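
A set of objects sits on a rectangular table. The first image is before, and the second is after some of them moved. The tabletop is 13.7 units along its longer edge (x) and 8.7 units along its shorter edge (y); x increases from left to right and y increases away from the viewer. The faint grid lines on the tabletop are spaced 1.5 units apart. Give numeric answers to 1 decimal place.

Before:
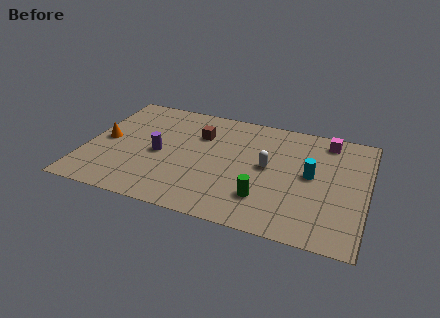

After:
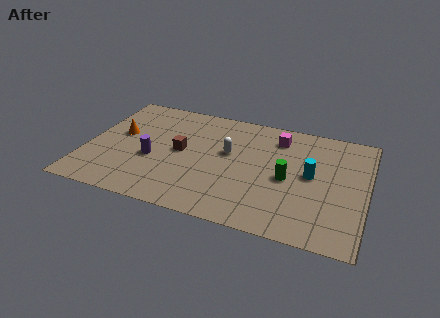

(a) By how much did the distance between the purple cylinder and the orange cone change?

-0.4

The distance was about 2.7 in the first image and 2.3 in the second, so they moved 0.4 units closer together.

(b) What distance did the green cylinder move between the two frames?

2.1

The green cylinder moved from about (8.9, 2.2) to (9.9, 4.0), a distance of √(1.0² + 1.8²) ≈ 2.1.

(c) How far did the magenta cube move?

2.5

From (11.6, 7.5) to (9.2, 7.0), the magenta cube covered √(2.4² + 0.5²) ≈ 2.5 units.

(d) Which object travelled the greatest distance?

the magenta cube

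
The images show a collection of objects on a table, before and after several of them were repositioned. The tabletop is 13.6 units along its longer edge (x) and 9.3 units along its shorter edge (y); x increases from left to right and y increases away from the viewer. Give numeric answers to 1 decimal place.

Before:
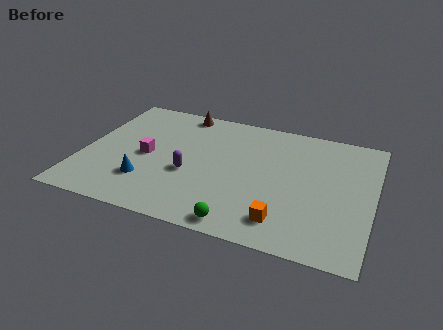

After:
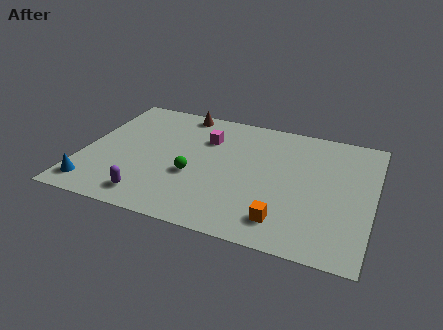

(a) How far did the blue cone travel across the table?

2.6

From (3.2, 2.5) to (0.8, 1.4), the blue cone covered √(2.4² + 1.1²) ≈ 2.6 units.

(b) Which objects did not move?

the brown cone and the orange cube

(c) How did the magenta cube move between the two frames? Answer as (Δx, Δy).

(2.6, 2.2)

The magenta cube was at about (3.0, 4.4) and moved to about (5.6, 6.6).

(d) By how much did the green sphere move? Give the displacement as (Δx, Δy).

(-2.5, 2.7)

The green sphere was at about (7.8, 0.9) and moved to about (5.3, 3.6).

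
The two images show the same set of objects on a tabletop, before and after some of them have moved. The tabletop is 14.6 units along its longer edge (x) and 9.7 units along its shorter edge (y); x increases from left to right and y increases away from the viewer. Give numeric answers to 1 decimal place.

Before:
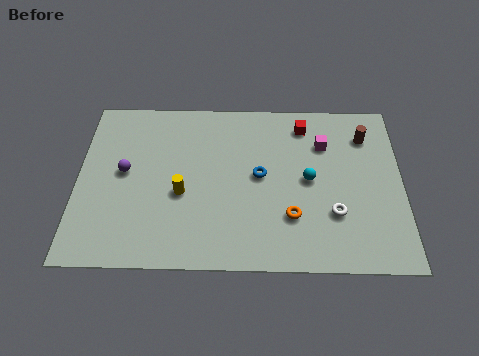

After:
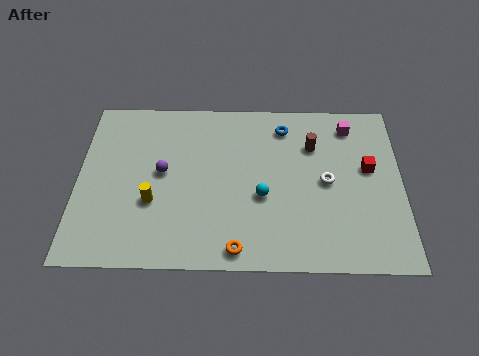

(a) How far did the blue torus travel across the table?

3.1

The blue torus was near (8.2, 5.1) before and (9.3, 8.0) after, so it travelled √(1.1² + 2.9²) ≈ 3.1 units.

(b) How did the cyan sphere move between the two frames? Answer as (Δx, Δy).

(-2.1, -1.0)

From the two frames, the cyan sphere sits at roughly (10.4, 4.9) before and (8.3, 3.9) after.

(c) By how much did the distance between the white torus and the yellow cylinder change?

+1.0

Before: roughly 6.9 units apart; after: 7.9. That's 1.0 units further apart.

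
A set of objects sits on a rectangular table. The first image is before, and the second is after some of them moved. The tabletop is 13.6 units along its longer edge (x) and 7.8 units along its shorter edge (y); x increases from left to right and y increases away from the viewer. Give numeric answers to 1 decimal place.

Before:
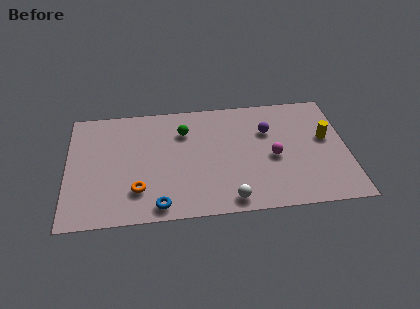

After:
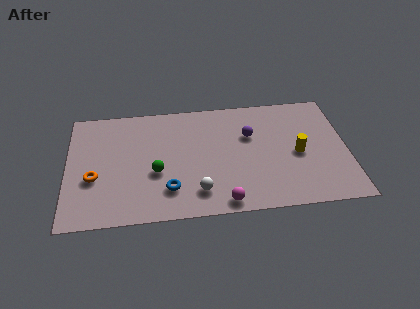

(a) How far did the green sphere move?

3.0

From (5.7, 5.7) to (4.3, 3.1), the green sphere covered √(1.4² + 2.6²) ≈ 3.0 units.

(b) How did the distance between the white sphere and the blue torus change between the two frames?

-2.0

They were about 3.4 units apart before and 1.4 after — 2.0 units closer together.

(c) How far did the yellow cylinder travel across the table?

1.7

The yellow cylinder was near (12.6, 4.5) before and (11.2, 3.6) after, so it travelled √(1.4² + 0.9²) ≈ 1.7 units.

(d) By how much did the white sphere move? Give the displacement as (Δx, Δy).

(-1.5, 0.7)

The white sphere started near (7.8, 0.9) and ended near (6.3, 1.6).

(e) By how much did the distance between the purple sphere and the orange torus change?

+0.7

The distance was about 7.2 in the first image and 7.9 in the second, so they moved 0.7 units further apart.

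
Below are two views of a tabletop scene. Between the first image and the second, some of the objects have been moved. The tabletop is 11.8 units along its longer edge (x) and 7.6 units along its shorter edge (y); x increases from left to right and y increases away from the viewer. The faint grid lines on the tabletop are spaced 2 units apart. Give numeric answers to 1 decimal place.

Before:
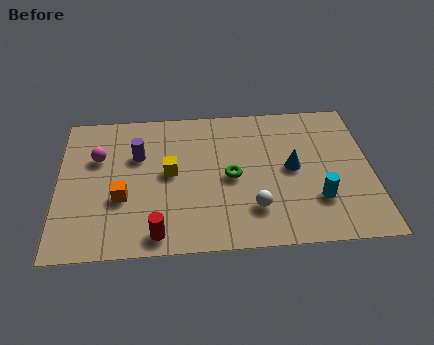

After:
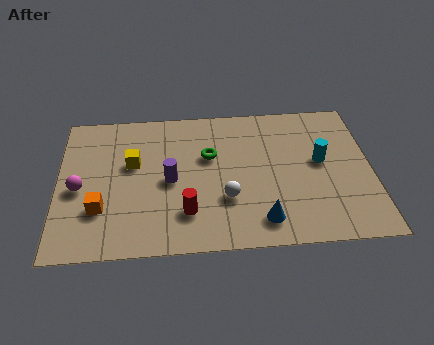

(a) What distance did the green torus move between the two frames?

1.4

The green torus was near (6.5, 3.6) before and (5.7, 4.8) after, so it travelled √(0.8² + 1.2²) ≈ 1.4 units.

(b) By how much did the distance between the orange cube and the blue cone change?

-0.4

The distance was about 6.5 in the first image and 6.1 in the second, so they moved 0.4 units closer together.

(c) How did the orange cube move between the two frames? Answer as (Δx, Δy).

(-0.8, -0.5)

From the two frames, the orange cube sits at roughly (2.4, 2.8) before and (1.6, 2.3) after.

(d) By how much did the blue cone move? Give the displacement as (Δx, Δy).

(-1.2, -2.6)

From the two frames, the blue cone sits at roughly (8.8, 3.9) before and (7.6, 1.3) after.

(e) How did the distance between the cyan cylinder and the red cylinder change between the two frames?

-0.5

The distance was about 6.1 in the first image and 5.6 in the second, so they moved 0.5 units closer together.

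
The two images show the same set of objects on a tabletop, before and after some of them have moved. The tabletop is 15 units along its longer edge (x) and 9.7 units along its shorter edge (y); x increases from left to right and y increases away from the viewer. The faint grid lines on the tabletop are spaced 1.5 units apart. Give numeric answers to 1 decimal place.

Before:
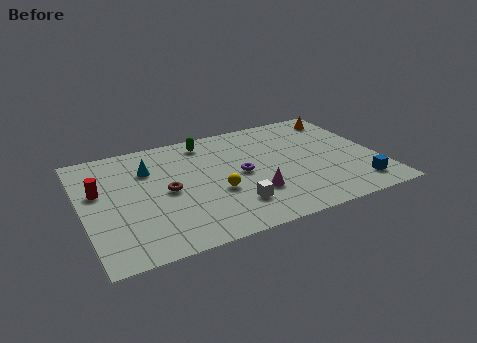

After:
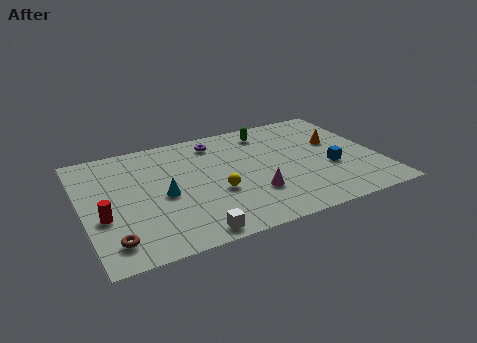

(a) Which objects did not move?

the yellow sphere and the magenta cone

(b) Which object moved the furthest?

the brown torus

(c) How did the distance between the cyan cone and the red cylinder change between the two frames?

+0.4

The distance was about 2.8 in the first image and 3.2 in the second, so they moved 0.4 units further apart.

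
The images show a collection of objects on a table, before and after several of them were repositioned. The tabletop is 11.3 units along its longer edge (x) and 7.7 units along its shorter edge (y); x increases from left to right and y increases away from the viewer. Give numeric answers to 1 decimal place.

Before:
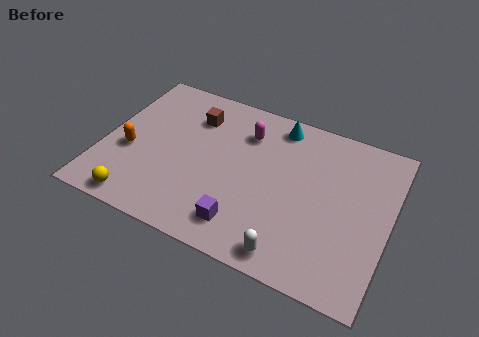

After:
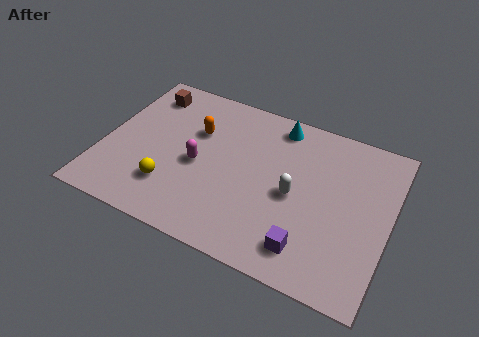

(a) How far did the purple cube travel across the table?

2.5

The purple cube was near (5.9, 1.4) before and (8.4, 1.4) after, so it travelled √(2.5² + 0.0²) ≈ 2.5 units.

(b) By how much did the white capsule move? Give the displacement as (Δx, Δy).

(-0.2, 2.7)

The white capsule was at about (7.8, 0.9) and moved to about (7.6, 3.6).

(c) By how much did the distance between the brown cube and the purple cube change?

+3.5

The distance was about 5.1 in the first image and 8.6 in the second, so they moved 3.5 units further apart.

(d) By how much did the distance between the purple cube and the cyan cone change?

+0.3

The distance was about 5.3 in the first image and 5.6 in the second, so they moved 0.3 units further apart.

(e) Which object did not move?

the cyan cone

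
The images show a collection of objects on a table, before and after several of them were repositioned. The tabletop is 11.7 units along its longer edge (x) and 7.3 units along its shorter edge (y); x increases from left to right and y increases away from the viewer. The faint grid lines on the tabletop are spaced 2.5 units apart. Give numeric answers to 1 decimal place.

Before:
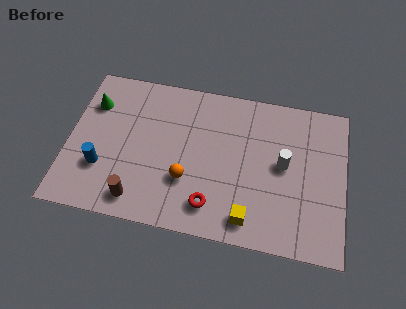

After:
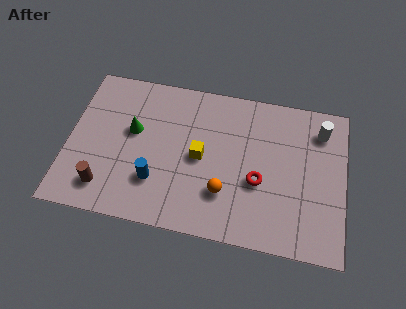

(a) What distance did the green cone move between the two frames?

2.1

From (0.9, 5.3) to (2.7, 4.3), the green cone covered √(1.8² + 1.0²) ≈ 2.1 units.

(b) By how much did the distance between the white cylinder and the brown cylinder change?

+3.3

Before: roughly 6.6 units apart; after: 9.9. That's 3.3 units further apart.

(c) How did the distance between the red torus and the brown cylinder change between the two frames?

+3.5

The distance was about 3.1 in the first image and 6.6 in the second, so they moved 3.5 units further apart.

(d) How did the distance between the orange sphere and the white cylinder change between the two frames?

+1.1

The distance was about 4.3 in the first image and 5.4 in the second, so they moved 1.1 units further apart.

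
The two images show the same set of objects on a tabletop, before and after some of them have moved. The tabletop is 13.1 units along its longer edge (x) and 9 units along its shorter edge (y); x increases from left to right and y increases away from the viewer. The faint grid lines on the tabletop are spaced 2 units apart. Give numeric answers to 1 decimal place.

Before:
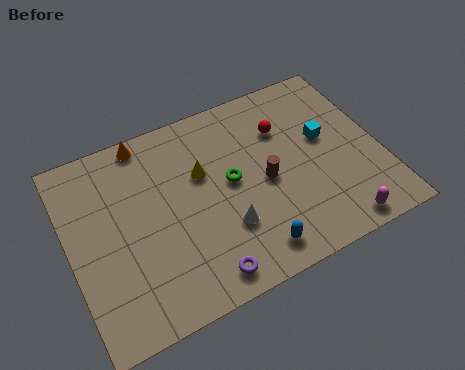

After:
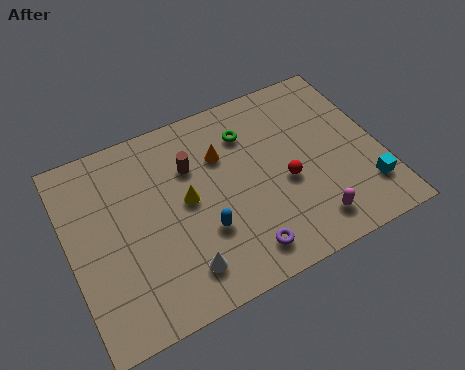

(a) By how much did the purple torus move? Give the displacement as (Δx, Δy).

(1.7, 0.3)

From the two frames, the purple torus sits at roughly (5.1, 1.1) before and (6.8, 1.4) after.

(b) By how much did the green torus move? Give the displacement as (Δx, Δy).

(1.0, 2.0)

From the two frames, the green torus sits at roughly (6.8, 4.8) before and (7.8, 6.8) after.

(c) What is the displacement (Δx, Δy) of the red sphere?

(-0.3, -2.6)

The red sphere was at about (9.3, 6.4) and moved to about (9.0, 3.8).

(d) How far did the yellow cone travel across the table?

1.3

From (5.7, 5.7) to (4.9, 4.7), the yellow cone covered √(0.8² + 1.0²) ≈ 1.3 units.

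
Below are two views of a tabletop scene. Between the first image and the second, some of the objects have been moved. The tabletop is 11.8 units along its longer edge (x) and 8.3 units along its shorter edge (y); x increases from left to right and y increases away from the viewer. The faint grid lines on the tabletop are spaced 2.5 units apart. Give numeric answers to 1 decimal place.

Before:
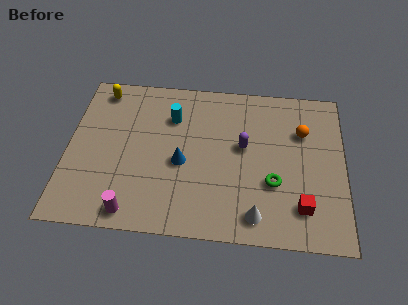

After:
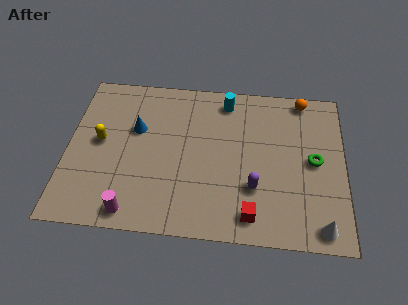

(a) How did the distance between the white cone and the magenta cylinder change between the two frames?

+2.7

They were about 5.2 units apart before and 7.9 after — 2.7 units further apart.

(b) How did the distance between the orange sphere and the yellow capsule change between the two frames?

+0.3

Before: roughly 8.8 units apart; after: 9.1. That's 0.3 units further apart.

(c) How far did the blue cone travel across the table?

2.6

The blue cone was near (4.9, 3.6) before and (2.9, 5.2) after, so it travelled √(2.0² + 1.6²) ≈ 2.6 units.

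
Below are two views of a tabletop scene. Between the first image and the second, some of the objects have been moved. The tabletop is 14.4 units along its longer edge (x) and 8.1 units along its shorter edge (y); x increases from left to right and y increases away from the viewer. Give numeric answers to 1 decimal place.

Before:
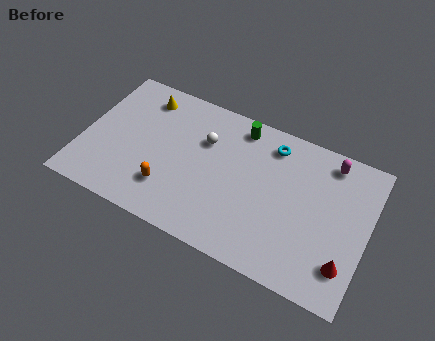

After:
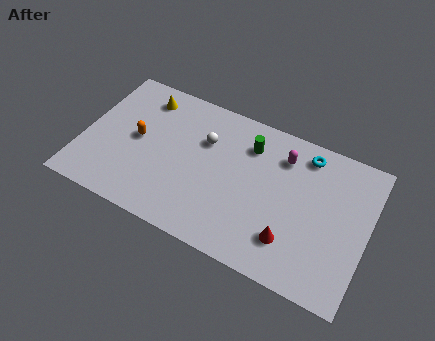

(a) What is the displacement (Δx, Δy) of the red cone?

(-2.7, 0.1)

The red cone was at about (13.5, 1.9) and moved to about (10.8, 2.0).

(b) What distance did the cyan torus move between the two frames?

1.7

The cyan torus moved from about (9.3, 6.7) to (11.0, 6.9), a distance of √(1.7² + 0.2²) ≈ 1.7.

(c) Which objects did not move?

the yellow cone and the white sphere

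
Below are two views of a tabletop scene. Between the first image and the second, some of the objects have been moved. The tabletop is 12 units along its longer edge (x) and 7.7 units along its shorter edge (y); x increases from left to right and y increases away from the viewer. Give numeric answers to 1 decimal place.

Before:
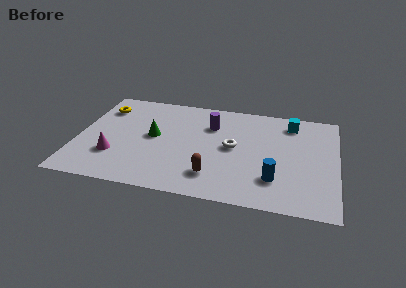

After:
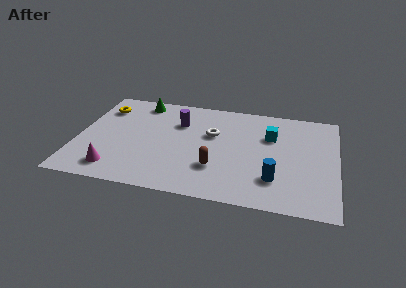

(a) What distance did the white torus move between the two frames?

1.3

The white torus was near (7.2, 4.0) before and (6.2, 4.8) after, so it travelled √(1.0² + 0.8²) ≈ 1.3 units.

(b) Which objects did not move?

the blue cylinder and the yellow torus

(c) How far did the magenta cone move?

1.0

The magenta cone was near (1.8, 2.3) before and (1.9, 1.3) after, so it travelled √(0.1² + 1.0²) ≈ 1.0 units.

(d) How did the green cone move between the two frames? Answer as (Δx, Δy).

(-0.8, 2.6)

From the two frames, the green cone sits at roughly (3.5, 4.1) before and (2.7, 6.7) after.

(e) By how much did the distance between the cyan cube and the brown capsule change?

-2.0

They were about 5.8 units apart before and 3.8 after — 2.0 units closer together.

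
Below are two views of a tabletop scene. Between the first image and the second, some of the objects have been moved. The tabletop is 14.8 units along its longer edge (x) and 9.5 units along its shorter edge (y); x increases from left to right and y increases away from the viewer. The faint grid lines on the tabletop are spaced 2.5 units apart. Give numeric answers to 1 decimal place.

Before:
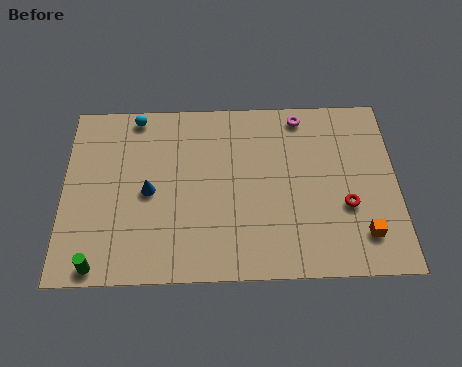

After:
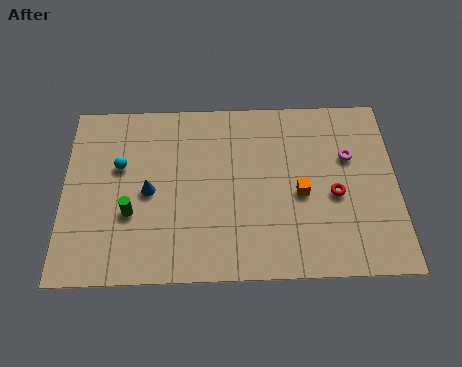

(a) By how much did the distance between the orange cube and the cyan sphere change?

-3.8

Before: roughly 12.0 units apart; after: 8.2. That's 3.8 units closer together.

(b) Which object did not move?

the blue cone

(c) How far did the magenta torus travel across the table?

3.1

The magenta torus was near (10.6, 8.4) before and (12.7, 6.1) after, so it travelled √(2.1² + 2.3²) ≈ 3.1 units.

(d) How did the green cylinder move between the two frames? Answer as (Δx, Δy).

(1.4, 2.6)

The green cylinder started near (1.6, 0.8) and ended near (3.0, 3.4).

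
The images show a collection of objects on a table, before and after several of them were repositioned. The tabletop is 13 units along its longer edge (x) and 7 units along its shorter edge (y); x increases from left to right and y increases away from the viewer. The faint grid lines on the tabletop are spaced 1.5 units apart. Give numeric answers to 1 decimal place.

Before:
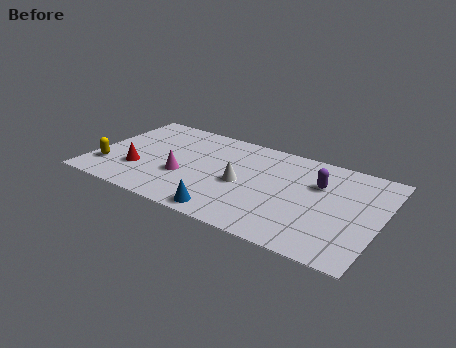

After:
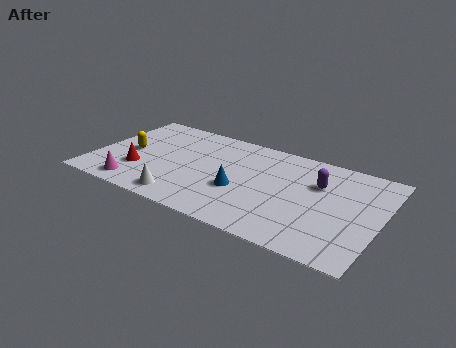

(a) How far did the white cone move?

3.3

The white cone moved from about (6.8, 3.2) to (4.4, 1.0), a distance of √(2.4² + 2.2²) ≈ 3.3.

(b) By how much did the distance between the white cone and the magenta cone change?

-0.5

They were about 2.7 units apart before and 2.2 after — 0.5 units closer together.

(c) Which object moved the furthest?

the white cone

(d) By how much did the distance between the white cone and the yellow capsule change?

-2.4

They were about 6.2 units apart before and 3.8 after — 2.4 units closer together.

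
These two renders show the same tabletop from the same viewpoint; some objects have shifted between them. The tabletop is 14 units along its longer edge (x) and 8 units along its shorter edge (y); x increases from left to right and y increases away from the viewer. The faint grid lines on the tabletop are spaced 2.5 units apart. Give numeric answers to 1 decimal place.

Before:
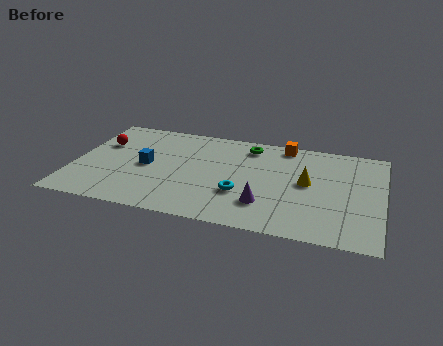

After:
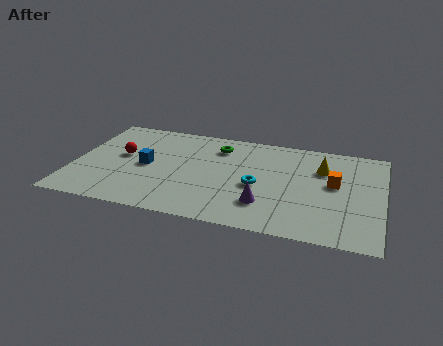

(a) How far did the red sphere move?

1.3

The red sphere was near (1.1, 5.3) before and (2.1, 4.5) after, so it travelled √(1.0² + 0.8²) ≈ 1.3 units.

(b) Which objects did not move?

the blue cube and the purple cone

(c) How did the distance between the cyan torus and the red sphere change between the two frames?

-0.7

Before: roughly 7.1 units apart; after: 6.4. That's 0.7 units closer together.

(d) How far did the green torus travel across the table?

1.5

From (7.8, 6.7) to (6.4, 6.3), the green torus covered √(1.4² + 0.4²) ≈ 1.5 units.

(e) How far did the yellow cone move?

1.4

The yellow cone was near (10.6, 4.3) before and (11.2, 5.6) after, so it travelled √(0.6² + 1.3²) ≈ 1.4 units.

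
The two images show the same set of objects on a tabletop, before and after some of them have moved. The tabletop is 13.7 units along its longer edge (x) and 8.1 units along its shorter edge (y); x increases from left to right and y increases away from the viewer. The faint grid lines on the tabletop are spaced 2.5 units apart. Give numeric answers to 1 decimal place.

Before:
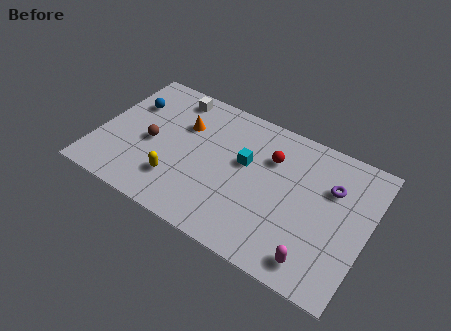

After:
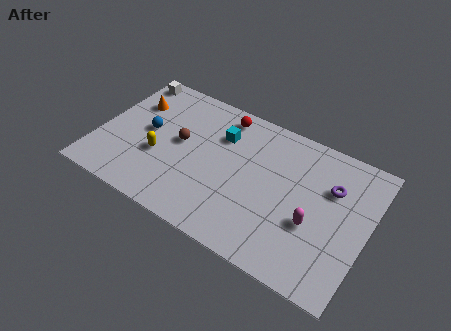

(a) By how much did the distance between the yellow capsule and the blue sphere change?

-3.2

The distance was about 4.6 in the first image and 1.4 in the second, so they moved 3.2 units closer together.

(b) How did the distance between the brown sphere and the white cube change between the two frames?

+0.9

They were about 3.4 units apart before and 4.3 after — 0.9 units further apart.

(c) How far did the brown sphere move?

1.6

From (2.7, 3.7) to (4.1, 4.4), the brown sphere covered √(1.4² + 0.7²) ≈ 1.6 units.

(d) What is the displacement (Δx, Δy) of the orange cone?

(-2.7, 0.2)

The orange cone started near (4.1, 5.5) and ended near (1.4, 5.7).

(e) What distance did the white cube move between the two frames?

2.4

From (3.3, 7.0) to (0.9, 7.2), the white cube covered √(2.4² + 0.2²) ≈ 2.4 units.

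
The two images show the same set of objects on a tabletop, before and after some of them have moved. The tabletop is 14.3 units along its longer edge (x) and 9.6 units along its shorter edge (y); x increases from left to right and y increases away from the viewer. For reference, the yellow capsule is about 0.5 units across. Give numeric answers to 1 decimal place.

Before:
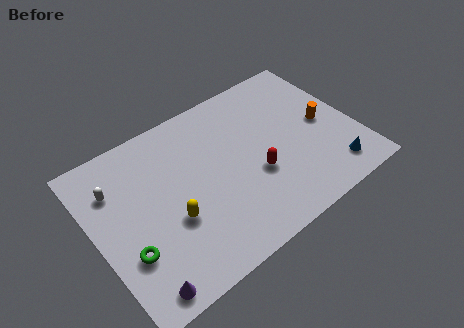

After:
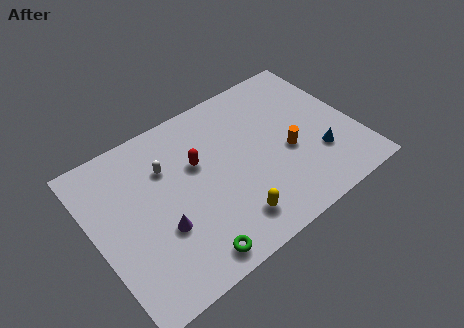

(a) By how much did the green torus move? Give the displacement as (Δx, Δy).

(3.0, -2.0)

From the two frames, the green torus sits at roughly (1.4, 3.1) before and (4.4, 1.1) after.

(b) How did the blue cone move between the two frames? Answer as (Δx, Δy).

(-0.5, 1.3)

The blue cone started near (12.5, 1.6) and ended near (12.0, 2.9).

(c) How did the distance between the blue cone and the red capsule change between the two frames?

+2.5

They were about 4.4 units apart before and 6.9 after — 2.5 units further apart.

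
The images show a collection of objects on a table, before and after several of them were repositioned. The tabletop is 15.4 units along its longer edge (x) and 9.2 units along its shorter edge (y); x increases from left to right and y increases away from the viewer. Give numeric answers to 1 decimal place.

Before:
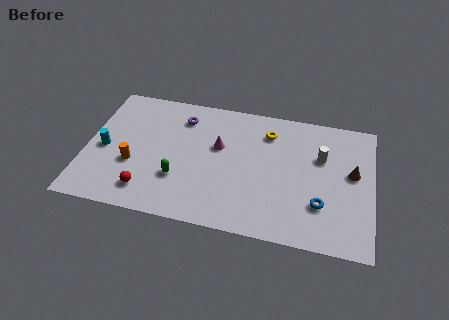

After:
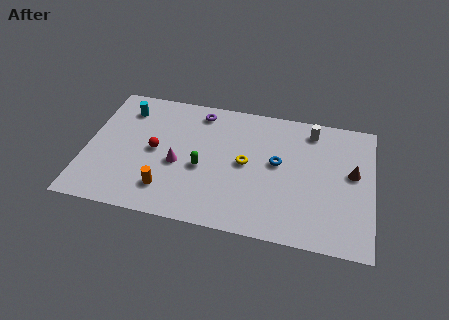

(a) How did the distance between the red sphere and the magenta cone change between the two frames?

-3.8

The distance was about 5.3 in the first image and 1.5 in the second, so they moved 3.8 units closer together.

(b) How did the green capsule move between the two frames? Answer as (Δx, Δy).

(1.2, 1.0)

The green capsule started near (5.1, 2.9) and ended near (6.3, 3.9).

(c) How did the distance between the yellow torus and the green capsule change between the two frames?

-3.9

The distance was about 6.3 in the first image and 2.4 in the second, so they moved 3.9 units closer together.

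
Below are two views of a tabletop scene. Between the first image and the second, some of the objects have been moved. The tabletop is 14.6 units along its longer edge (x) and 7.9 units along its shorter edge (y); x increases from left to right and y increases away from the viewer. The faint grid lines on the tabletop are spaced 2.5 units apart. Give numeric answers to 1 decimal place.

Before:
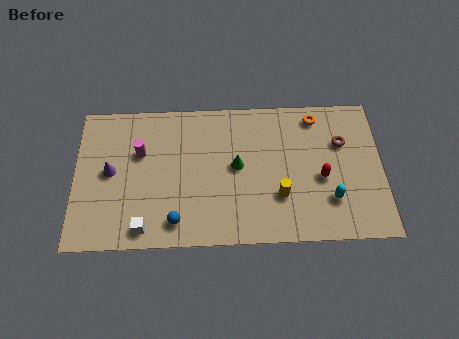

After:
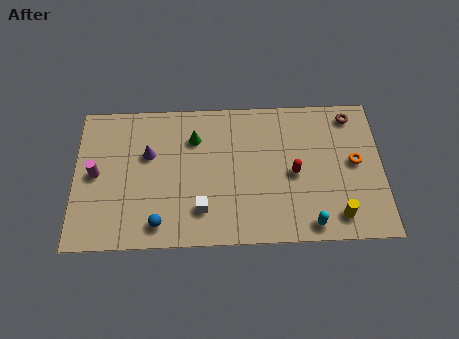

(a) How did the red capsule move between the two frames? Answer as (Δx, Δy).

(-1.3, 0.3)

The red capsule started near (11.7, 3.4) and ended near (10.4, 3.7).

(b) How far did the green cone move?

2.6

The green cone moved from about (7.7, 4.2) to (5.7, 5.8), a distance of √(2.0² + 1.6²) ≈ 2.6.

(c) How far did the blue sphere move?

0.8

The blue sphere moved from about (4.8, 1.3) to (4.0, 1.2), a distance of √(0.8² + 0.1²) ≈ 0.8.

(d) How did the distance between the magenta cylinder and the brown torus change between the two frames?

+2.9

They were about 9.6 units apart before and 12.5 after — 2.9 units further apart.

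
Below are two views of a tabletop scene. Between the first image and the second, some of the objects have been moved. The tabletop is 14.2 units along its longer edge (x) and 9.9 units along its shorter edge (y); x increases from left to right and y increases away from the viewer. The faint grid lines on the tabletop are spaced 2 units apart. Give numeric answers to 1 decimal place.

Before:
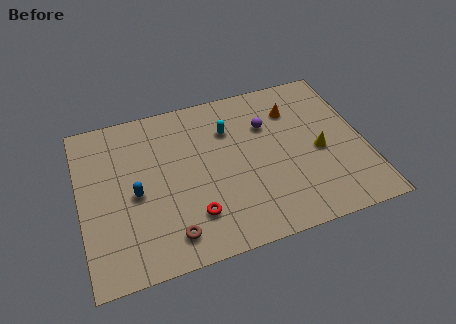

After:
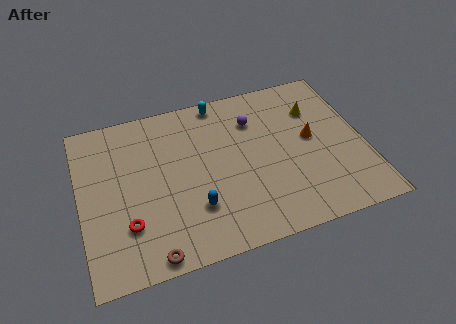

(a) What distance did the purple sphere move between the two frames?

0.8

From (9.5, 6.8) to (8.9, 7.3), the purple sphere covered √(0.6² + 0.5²) ≈ 0.8 units.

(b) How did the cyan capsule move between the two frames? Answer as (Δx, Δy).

(-0.3, 1.9)

From the two frames, the cyan capsule sits at roughly (7.6, 7.1) before and (7.3, 9.0) after.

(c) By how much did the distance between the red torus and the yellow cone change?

+3.9

They were about 6.8 units apart before and 10.7 after — 3.9 units further apart.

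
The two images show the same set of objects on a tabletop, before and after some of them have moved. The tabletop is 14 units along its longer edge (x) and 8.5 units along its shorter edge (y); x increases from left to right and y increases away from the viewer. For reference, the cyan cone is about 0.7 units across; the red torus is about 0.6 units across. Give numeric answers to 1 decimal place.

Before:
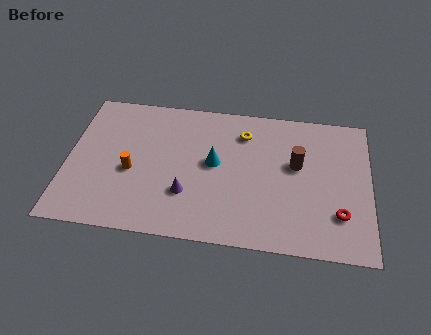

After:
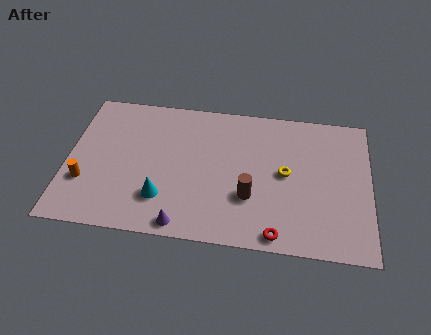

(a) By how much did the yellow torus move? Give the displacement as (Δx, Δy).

(2.0, -2.2)

The yellow torus was at about (8.1, 6.6) and moved to about (10.1, 4.4).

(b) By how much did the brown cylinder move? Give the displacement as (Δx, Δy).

(-2.1, -2.2)

From the two frames, the brown cylinder sits at roughly (10.6, 5.0) before and (8.5, 2.8) after.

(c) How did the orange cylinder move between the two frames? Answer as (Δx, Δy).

(-2.1, -0.9)

The orange cylinder started near (3.0, 3.6) and ended near (0.9, 2.7).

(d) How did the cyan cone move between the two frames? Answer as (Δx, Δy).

(-2.3, -2.4)

The cyan cone was at about (6.8, 4.6) and moved to about (4.5, 2.2).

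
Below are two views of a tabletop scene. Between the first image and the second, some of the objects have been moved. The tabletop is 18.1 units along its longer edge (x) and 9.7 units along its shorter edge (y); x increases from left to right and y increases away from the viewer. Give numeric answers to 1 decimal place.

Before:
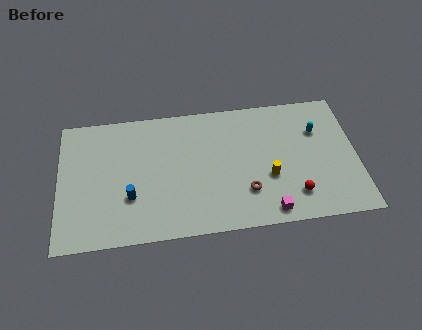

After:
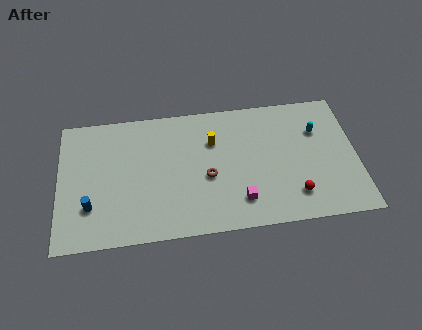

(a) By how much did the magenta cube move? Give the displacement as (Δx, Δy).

(-1.7, 1.0)

From the two frames, the magenta cube sits at roughly (12.6, 1.1) before and (10.9, 2.1) after.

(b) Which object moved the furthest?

the yellow cylinder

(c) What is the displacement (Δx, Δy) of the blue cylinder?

(-2.4, -0.4)

The blue cylinder started near (4.3, 3.2) and ended near (1.9, 2.8).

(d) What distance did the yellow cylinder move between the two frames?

4.5

The yellow cylinder moved from about (12.7, 3.6) to (9.4, 6.7), a distance of √(3.3² + 3.1²) ≈ 4.5.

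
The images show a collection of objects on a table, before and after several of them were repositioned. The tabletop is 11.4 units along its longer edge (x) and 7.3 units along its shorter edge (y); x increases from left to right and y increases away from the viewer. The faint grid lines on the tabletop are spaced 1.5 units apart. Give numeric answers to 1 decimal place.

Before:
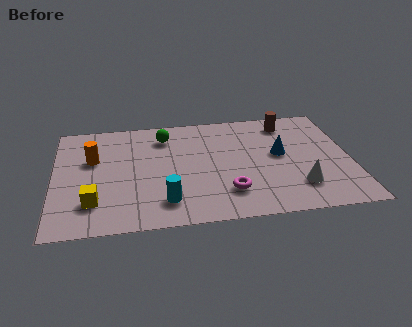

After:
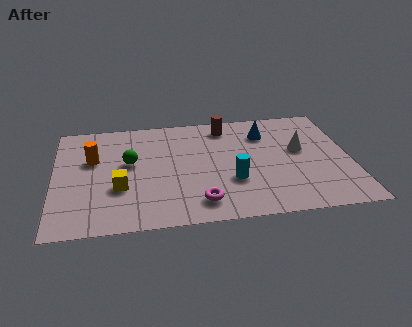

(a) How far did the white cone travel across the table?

2.4

The white cone moved from about (9.3, 1.8) to (9.5, 4.2), a distance of √(0.2² + 2.4²) ≈ 2.4.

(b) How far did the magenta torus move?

1.2

The magenta torus was near (6.6, 1.8) before and (5.5, 1.3) after, so it travelled √(1.1² + 0.5²) ≈ 1.2 units.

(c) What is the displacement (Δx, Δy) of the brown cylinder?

(-2.4, 0.1)

The brown cylinder started near (9.1, 6.1) and ended near (6.7, 6.2).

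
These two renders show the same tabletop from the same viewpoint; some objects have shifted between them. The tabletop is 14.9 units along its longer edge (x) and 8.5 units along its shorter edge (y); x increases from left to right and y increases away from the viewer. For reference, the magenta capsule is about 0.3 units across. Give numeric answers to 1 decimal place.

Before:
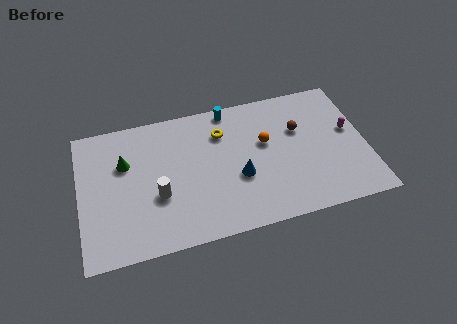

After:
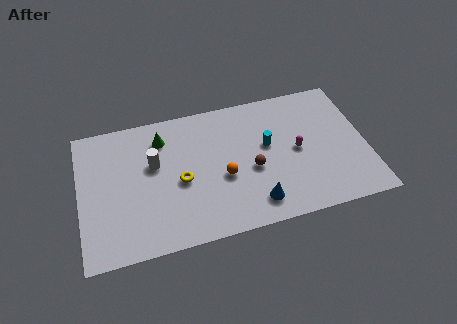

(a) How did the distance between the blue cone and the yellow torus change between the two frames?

+1.3

The distance was about 3.1 in the first image and 4.4 in the second, so they moved 1.3 units further apart.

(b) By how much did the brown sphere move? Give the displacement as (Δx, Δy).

(-2.6, -1.9)

The brown sphere started near (11.5, 5.5) and ended near (8.9, 3.6).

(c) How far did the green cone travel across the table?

2.3

From (2.4, 5.6) to (4.4, 6.7), the green cone covered √(2.0² + 1.1²) ≈ 2.3 units.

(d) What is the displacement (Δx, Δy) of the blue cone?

(0.7, -1.8)

The blue cone started near (8.2, 3.3) and ended near (8.9, 1.5).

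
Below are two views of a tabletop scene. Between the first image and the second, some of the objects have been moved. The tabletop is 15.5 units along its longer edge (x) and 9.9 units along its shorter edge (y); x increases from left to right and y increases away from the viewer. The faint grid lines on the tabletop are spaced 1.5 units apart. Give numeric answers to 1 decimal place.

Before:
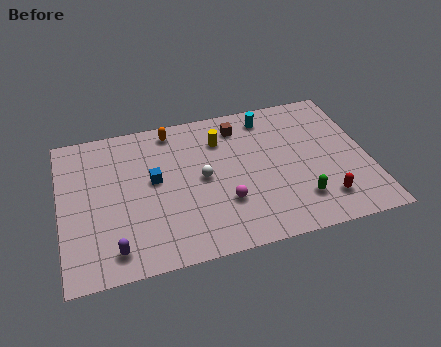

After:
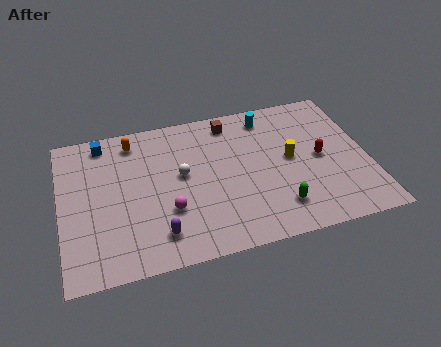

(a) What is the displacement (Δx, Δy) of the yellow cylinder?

(3.4, -2.2)

The yellow cylinder started near (8.2, 7.4) and ended near (11.6, 5.2).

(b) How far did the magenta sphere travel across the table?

2.8

The magenta sphere was near (8.1, 3.1) before and (5.3, 3.3) after, so it travelled √(2.8² + 0.2²) ≈ 2.8 units.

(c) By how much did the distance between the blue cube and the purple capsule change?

+2.6

The distance was about 4.6 in the first image and 7.2 in the second, so they moved 2.6 units further apart.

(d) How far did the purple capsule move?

2.2

The purple capsule moved from about (2.5, 1.5) to (4.7, 1.9), a distance of √(2.2² + 0.4²) ≈ 2.2.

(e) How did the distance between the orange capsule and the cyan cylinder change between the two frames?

+2.0

The distance was about 4.9 in the first image and 6.9 in the second, so they moved 2.0 units further apart.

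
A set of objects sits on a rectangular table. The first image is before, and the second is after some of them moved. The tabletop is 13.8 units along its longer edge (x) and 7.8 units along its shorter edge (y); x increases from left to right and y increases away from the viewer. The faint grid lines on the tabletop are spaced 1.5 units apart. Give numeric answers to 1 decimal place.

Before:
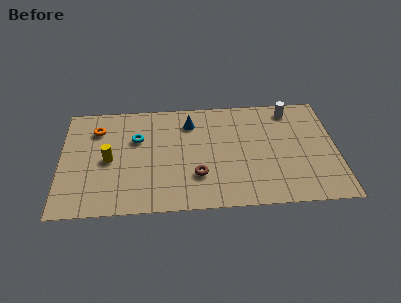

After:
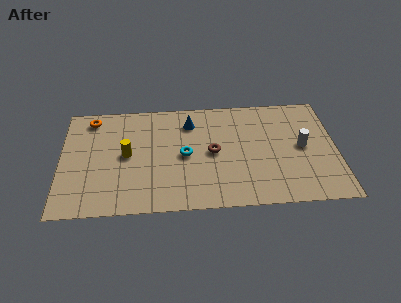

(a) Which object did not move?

the blue cone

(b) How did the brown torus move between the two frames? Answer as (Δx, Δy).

(0.8, 1.6)

The brown torus started near (6.8, 2.3) and ended near (7.6, 3.9).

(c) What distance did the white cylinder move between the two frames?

2.7

The white cylinder was near (11.6, 6.7) before and (12.1, 4.0) after, so it travelled √(0.5² + 2.7²) ≈ 2.7 units.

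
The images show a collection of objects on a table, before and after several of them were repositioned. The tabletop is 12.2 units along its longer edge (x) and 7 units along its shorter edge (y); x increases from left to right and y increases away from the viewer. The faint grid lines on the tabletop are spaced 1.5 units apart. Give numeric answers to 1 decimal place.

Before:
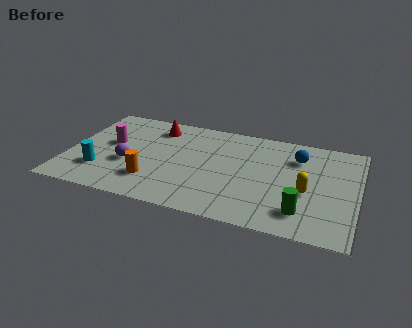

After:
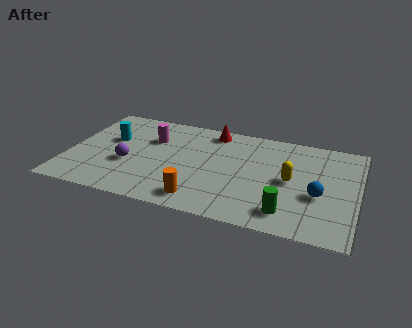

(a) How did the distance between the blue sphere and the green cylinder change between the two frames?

-1.8

The distance was about 3.7 in the first image and 1.9 in the second, so they moved 1.8 units closer together.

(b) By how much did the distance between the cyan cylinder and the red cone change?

+0.3

Before: roughly 4.3 units apart; after: 4.6. That's 0.3 units further apart.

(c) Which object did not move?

the purple sphere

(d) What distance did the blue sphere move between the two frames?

2.6

The blue sphere was near (9.6, 5.2) before and (10.6, 2.8) after, so it travelled √(1.0² + 2.4²) ≈ 2.6 units.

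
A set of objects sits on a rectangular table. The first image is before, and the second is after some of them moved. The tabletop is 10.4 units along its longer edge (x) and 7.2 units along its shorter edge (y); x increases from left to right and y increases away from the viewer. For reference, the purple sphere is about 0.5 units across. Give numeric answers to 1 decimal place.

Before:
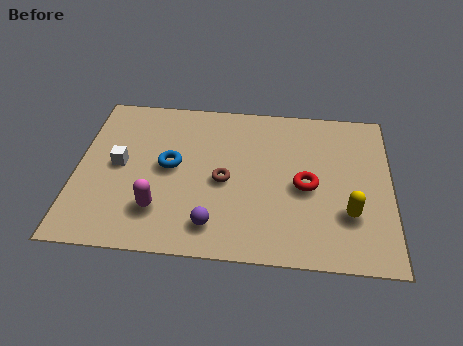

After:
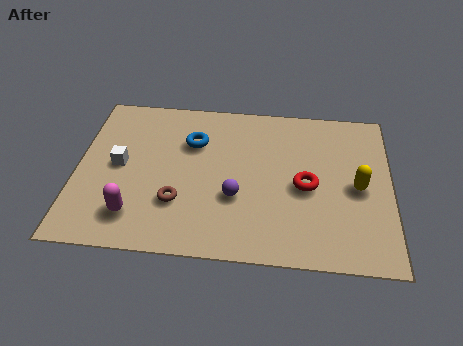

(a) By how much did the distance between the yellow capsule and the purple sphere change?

-0.4

The distance was about 4.5 in the first image and 4.1 in the second, so they moved 0.4 units closer together.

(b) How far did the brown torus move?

1.9

The brown torus was near (4.9, 3.3) before and (3.4, 2.2) after, so it travelled √(1.5² + 1.1²) ≈ 1.9 units.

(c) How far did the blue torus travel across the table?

1.4

From (3.1, 3.8) to (3.8, 5.0), the blue torus covered √(0.7² + 1.2²) ≈ 1.4 units.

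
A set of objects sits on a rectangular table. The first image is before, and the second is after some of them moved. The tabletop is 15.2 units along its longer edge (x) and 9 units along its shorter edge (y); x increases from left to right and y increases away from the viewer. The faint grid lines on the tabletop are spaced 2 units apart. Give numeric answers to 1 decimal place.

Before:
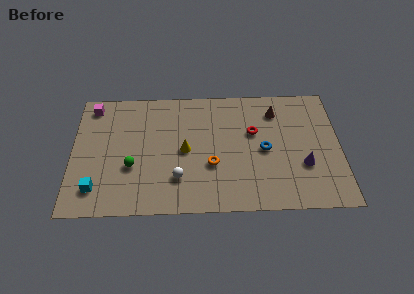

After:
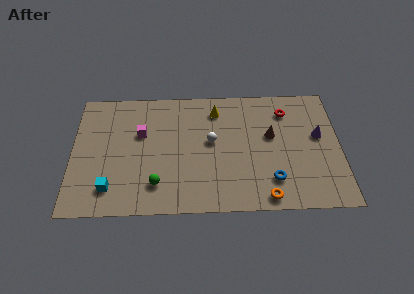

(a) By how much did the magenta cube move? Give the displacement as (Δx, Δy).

(2.8, -2.1)

From the two frames, the magenta cube sits at roughly (1.1, 7.8) before and (3.9, 5.7) after.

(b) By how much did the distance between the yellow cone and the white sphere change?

+0.3

They were about 2.0 units apart before and 2.3 after — 0.3 units further apart.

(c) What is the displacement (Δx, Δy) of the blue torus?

(0.4, -2.2)

From the two frames, the blue torus sits at roughly (10.9, 4.3) before and (11.3, 2.1) after.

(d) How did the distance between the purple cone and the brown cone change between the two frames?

-1.6

The distance was about 4.3 in the first image and 2.7 in the second, so they moved 1.6 units closer together.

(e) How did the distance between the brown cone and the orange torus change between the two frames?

-0.9

They were about 5.3 units apart before and 4.4 after — 0.9 units closer together.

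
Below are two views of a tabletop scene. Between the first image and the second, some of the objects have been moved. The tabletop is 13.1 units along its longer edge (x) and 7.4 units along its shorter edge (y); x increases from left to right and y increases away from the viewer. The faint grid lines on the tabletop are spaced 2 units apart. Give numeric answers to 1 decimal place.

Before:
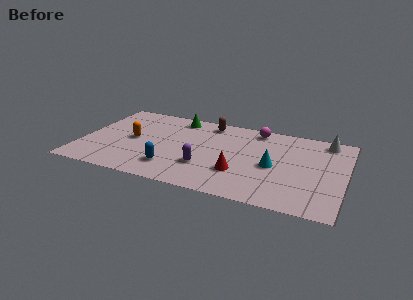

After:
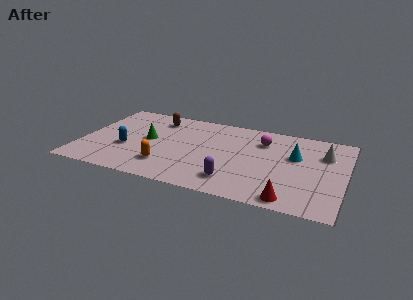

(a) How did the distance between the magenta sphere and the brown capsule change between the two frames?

+3.0

Before: roughly 2.4 units apart; after: 5.4. That's 3.0 units further apart.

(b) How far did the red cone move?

3.0

The red cone moved from about (8.0, 2.3) to (10.6, 0.8), a distance of √(2.6² + 1.5²) ≈ 3.0.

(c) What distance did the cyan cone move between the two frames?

1.6

The cyan cone moved from about (9.6, 3.4) to (10.6, 4.6), a distance of √(1.0² + 1.2²) ≈ 1.6.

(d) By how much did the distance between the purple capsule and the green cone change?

+0.6

They were about 4.5 units apart before and 5.1 after — 0.6 units further apart.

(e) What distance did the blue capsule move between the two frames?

2.6

From (4.7, 1.7) to (2.3, 2.8), the blue capsule covered √(2.4² + 1.1²) ≈ 2.6 units.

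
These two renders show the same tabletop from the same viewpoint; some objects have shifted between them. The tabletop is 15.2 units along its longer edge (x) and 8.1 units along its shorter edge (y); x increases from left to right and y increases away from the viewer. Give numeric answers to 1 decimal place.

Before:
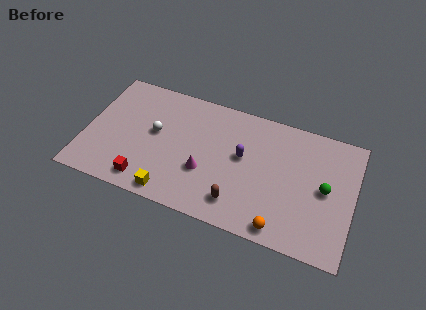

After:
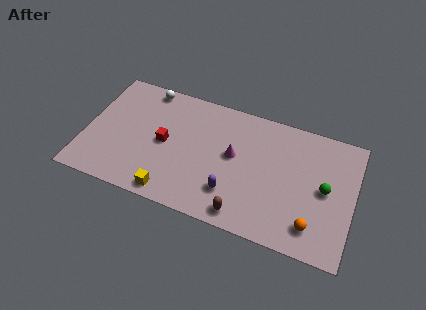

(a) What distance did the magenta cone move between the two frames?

2.2

The magenta cone was near (6.9, 2.9) before and (8.4, 4.5) after, so it travelled √(1.5² + 1.6²) ≈ 2.2 units.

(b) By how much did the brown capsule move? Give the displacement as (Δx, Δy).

(0.4, -0.6)

The brown capsule was at about (8.9, 1.6) and moved to about (9.3, 1.0).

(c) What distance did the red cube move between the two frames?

2.9

The red cube moved from about (3.7, 1.2) to (4.5, 4.0), a distance of √(0.8² + 2.8²) ≈ 2.9.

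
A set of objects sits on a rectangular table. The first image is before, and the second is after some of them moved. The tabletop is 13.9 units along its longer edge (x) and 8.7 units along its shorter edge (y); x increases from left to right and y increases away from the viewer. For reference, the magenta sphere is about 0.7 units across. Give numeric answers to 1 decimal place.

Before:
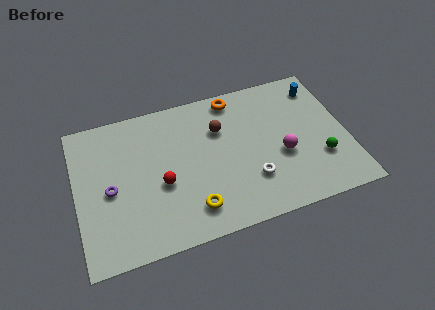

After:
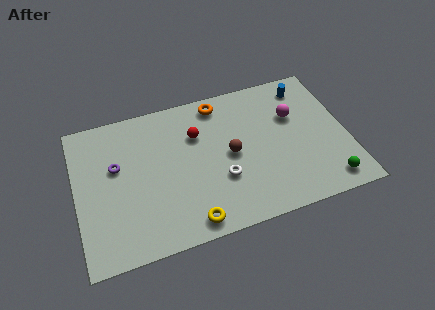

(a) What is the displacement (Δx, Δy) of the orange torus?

(-0.8, -0.1)

The orange torus was at about (8.4, 7.7) and moved to about (7.6, 7.6).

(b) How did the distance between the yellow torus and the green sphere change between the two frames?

+0.3

They were about 6.8 units apart before and 7.1 after — 0.3 units further apart.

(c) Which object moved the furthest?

the red sphere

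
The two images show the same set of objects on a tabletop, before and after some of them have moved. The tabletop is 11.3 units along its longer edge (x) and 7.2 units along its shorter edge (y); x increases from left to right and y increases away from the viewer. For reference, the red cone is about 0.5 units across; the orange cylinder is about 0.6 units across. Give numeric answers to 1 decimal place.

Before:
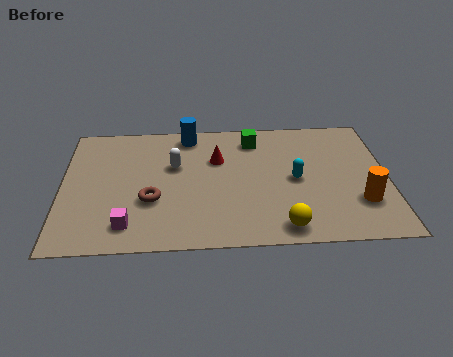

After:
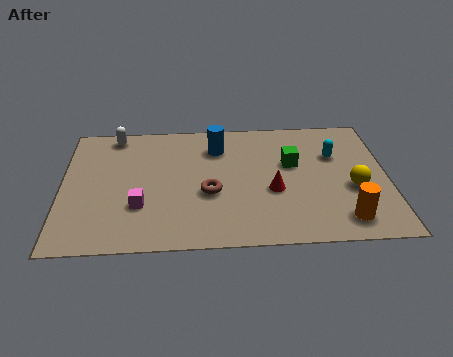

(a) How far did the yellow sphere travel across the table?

3.2

The yellow sphere moved from about (7.6, 0.9) to (10.1, 2.9), a distance of √(2.5² + 2.0²) ≈ 3.2.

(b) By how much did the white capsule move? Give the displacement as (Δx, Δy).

(-2.1, 1.9)

The white capsule was at about (3.9, 4.5) and moved to about (1.8, 6.4).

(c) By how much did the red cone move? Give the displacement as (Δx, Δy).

(1.9, -1.9)

From the two frames, the red cone sits at roughly (5.4, 4.8) before and (7.3, 2.9) after.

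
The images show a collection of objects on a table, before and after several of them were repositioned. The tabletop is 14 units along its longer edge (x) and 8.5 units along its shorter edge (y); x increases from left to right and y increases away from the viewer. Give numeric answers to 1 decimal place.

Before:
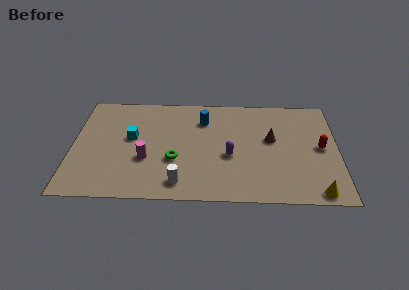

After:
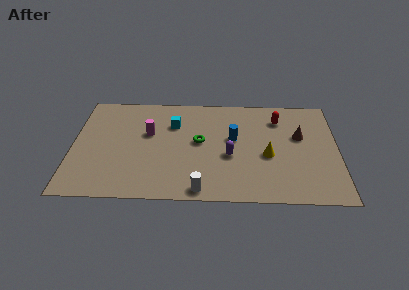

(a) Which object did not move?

the purple capsule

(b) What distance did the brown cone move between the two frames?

1.5

From (10.5, 4.9) to (12.0, 5.2), the brown cone covered √(1.5² + 0.3²) ≈ 1.5 units.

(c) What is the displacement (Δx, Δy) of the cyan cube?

(2.2, 1.2)

The cyan cube was at about (3.1, 4.8) and moved to about (5.3, 6.0).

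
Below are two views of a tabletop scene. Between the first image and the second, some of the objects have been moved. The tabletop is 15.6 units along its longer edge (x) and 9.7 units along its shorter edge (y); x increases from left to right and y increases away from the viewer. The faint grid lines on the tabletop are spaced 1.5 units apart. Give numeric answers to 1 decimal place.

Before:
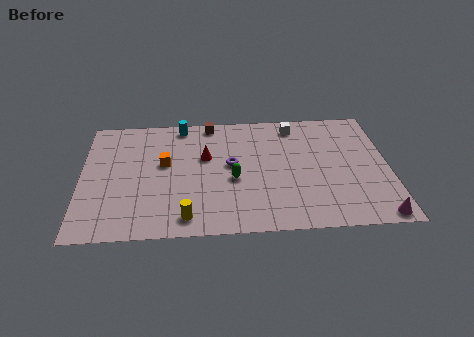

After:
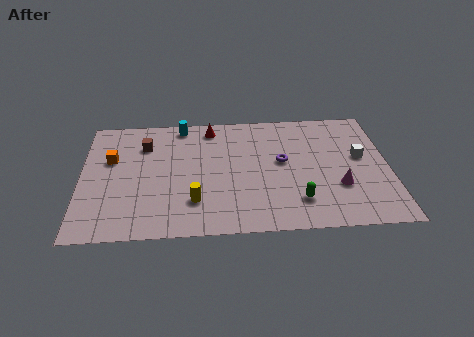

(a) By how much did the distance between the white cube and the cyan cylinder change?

+3.8

The distance was about 5.8 in the first image and 9.6 in the second, so they moved 3.8 units further apart.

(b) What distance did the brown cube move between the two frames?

3.8

The brown cube moved from about (6.6, 8.8) to (3.2, 7.2), a distance of √(3.4² + 1.6²) ≈ 3.8.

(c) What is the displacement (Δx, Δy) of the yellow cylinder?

(0.4, 1.2)

The yellow cylinder was at about (5.3, 1.3) and moved to about (5.7, 2.5).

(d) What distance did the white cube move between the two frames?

4.3

The white cube moved from about (10.9, 8.3) to (14.2, 5.5), a distance of √(3.3² + 2.8²) ≈ 4.3.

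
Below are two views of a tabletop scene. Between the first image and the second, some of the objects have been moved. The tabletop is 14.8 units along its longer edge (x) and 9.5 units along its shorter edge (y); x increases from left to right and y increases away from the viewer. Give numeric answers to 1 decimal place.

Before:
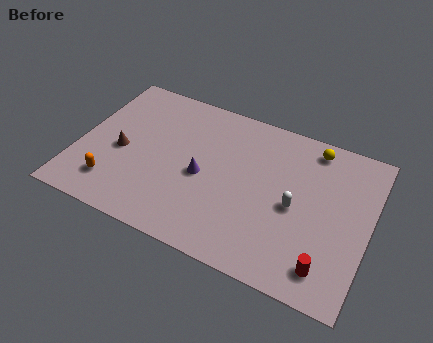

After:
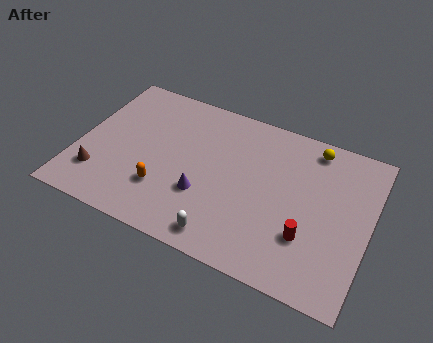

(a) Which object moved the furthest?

the white capsule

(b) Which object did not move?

the yellow sphere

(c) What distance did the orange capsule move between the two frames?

2.6

The orange capsule moved from about (2.1, 2.0) to (4.6, 2.7), a distance of √(2.5² + 0.7²) ≈ 2.6.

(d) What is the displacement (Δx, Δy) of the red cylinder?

(-1.1, 1.3)

The red cylinder started near (13.0, 1.6) and ended near (11.9, 2.9).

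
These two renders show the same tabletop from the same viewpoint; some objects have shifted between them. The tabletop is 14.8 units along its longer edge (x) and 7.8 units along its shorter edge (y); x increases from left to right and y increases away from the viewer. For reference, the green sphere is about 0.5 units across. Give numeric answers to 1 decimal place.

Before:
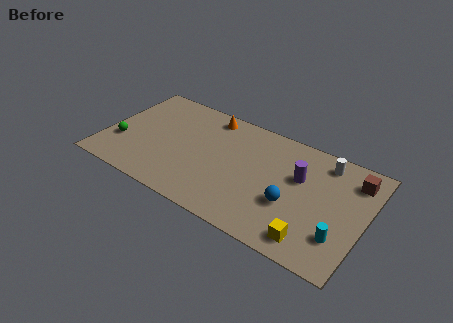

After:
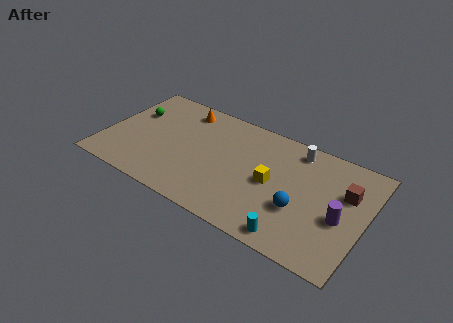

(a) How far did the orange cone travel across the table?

1.5

The orange cone was near (5.5, 6.8) before and (4.0, 6.6) after, so it travelled √(1.5² + 0.2²) ≈ 1.5 units.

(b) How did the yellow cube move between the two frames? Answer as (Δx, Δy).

(-2.6, 2.6)

From the two frames, the yellow cube sits at roughly (12.2, 1.2) before and (9.6, 3.8) after.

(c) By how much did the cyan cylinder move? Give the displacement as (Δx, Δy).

(-2.4, -1.2)

From the two frames, the cyan cylinder sits at roughly (13.6, 2.1) before and (11.2, 0.9) after.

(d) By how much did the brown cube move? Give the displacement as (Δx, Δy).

(-0.3, -1.1)

From the two frames, the brown cube sits at roughly (13.9, 6.2) before and (13.6, 5.1) after.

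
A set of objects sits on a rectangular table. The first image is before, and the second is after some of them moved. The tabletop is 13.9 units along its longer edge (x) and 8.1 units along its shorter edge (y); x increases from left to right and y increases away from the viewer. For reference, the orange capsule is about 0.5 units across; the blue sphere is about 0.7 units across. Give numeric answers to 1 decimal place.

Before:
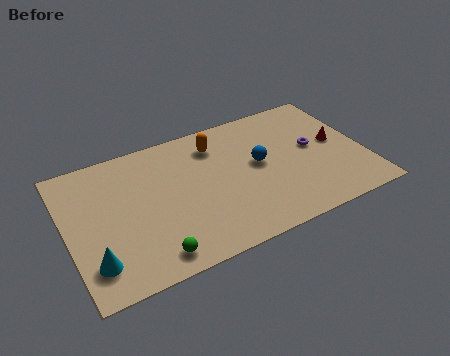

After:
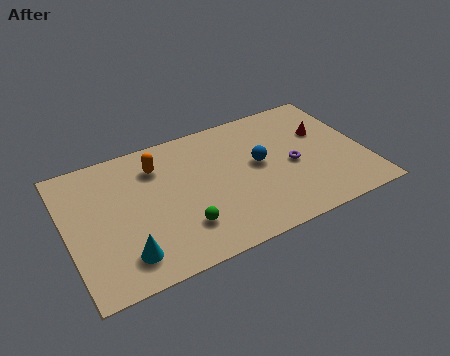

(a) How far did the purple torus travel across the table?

1.3

The purple torus moved from about (11.6, 4.4) to (10.5, 3.7), a distance of √(1.1² + 0.7²) ≈ 1.3.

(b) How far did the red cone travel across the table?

1.0

The red cone moved from about (12.7, 4.3) to (12.2, 5.2), a distance of √(0.5² + 0.9²) ≈ 1.0.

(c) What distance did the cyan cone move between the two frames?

1.4

From (1.0, 1.8) to (2.4, 1.6), the cyan cone covered √(1.4² + 0.2²) ≈ 1.4 units.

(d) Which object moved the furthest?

the orange capsule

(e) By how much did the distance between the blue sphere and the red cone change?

-0.4

Before: roughly 3.7 units apart; after: 3.3. That's 0.4 units closer together.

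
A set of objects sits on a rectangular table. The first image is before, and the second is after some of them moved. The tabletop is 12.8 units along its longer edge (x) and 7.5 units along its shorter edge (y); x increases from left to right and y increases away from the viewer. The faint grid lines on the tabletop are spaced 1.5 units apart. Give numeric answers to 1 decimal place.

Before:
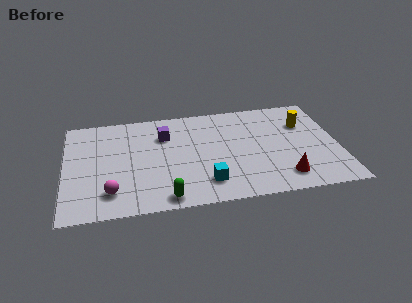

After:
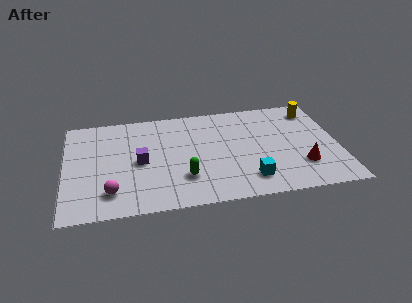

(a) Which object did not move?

the magenta sphere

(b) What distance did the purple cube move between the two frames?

2.2

The purple cube was near (4.7, 5.4) before and (3.5, 3.6) after, so it travelled √(1.2² + 1.8²) ≈ 2.2 units.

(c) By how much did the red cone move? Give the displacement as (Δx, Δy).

(0.9, 0.7)

The red cone was at about (10.1, 1.4) and moved to about (11.0, 2.1).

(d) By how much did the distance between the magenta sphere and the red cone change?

+0.9

The distance was about 8.0 in the first image and 8.9 in the second, so they moved 0.9 units further apart.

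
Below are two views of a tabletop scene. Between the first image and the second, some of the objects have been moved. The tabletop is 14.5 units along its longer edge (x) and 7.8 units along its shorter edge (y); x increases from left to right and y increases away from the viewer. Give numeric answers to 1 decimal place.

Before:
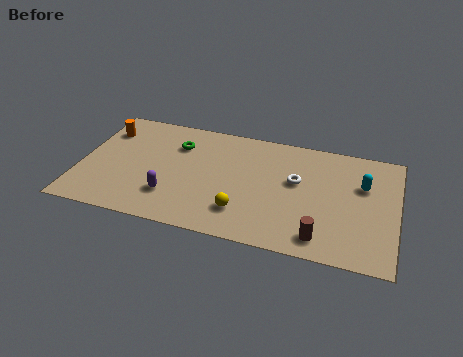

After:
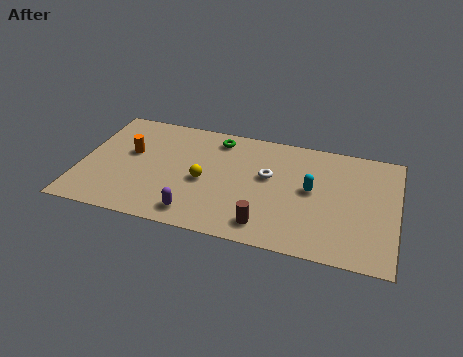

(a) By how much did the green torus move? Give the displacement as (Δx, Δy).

(1.8, 0.9)

The green torus started near (4.3, 5.7) and ended near (6.1, 6.6).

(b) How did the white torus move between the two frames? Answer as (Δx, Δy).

(-1.3, 0.0)

From the two frames, the white torus sits at roughly (9.9, 4.6) before and (8.6, 4.6) after.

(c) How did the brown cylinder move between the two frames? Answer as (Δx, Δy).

(-2.5, 0.1)

The brown cylinder started near (11.2, 1.2) and ended near (8.7, 1.3).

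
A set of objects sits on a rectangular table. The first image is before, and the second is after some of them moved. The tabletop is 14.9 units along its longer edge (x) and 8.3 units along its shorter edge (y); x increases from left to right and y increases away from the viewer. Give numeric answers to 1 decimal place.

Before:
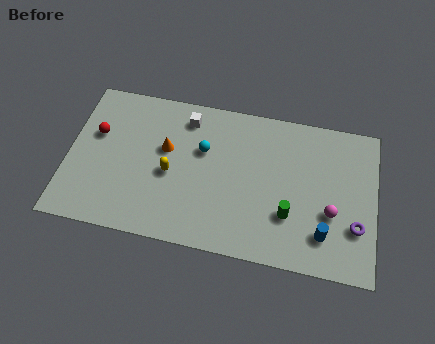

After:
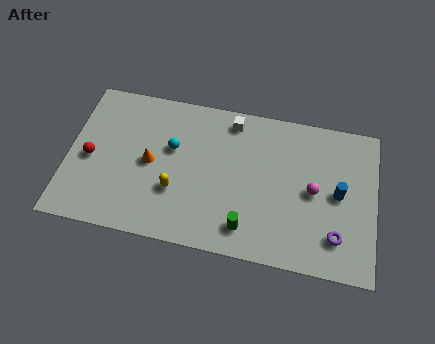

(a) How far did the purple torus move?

1.1

The purple torus moved from about (14.0, 2.6) to (13.1, 1.9), a distance of √(0.9² + 0.7²) ≈ 1.1.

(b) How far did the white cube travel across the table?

2.2

The white cube was near (5.6, 6.9) before and (7.8, 7.2) after, so it travelled √(2.2² + 0.3²) ≈ 2.2 units.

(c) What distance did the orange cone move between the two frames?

1.1

The orange cone moved from about (4.7, 5.0) to (4.0, 4.1), a distance of √(0.7² + 0.9²) ≈ 1.1.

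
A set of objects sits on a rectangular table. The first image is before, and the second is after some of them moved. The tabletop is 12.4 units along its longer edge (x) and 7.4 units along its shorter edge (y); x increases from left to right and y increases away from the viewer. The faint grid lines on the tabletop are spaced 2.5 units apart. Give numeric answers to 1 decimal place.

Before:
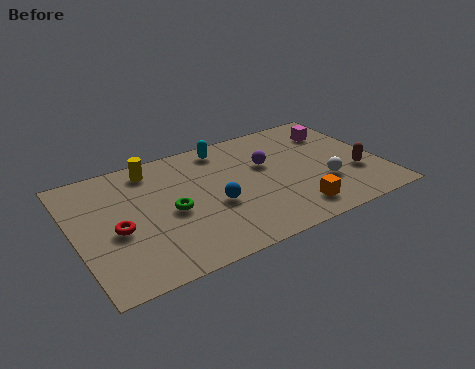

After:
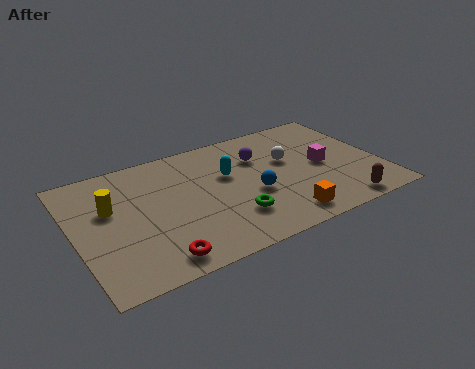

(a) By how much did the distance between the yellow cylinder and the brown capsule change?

+0.9

Before: roughly 8.8 units apart; after: 9.7. That's 0.9 units further apart.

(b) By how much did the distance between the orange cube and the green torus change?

-3.0

The distance was about 5.1 in the first image and 2.1 in the second, so they moved 3.0 units closer together.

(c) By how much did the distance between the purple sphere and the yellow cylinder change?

+1.4

They were about 4.8 units apart before and 6.2 after — 1.4 units further apart.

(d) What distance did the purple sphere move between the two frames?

0.6

The purple sphere was near (7.9, 4.6) before and (7.7, 5.2) after, so it travelled √(0.2² + 0.6²) ≈ 0.6 units.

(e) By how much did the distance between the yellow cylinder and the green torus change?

+2.4

Before: roughly 2.9 units apart; after: 5.3. That's 2.4 units further apart.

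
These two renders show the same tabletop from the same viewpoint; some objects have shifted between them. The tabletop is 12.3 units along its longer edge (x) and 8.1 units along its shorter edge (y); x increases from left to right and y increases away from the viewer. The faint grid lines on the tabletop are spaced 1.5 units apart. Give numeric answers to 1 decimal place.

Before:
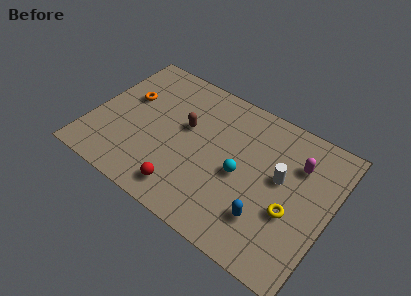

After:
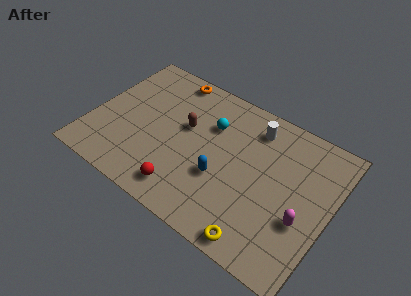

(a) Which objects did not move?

the brown capsule and the red sphere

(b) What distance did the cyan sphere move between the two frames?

2.7

From (7.8, 3.7) to (5.9, 5.6), the cyan sphere covered √(1.9² + 1.9²) ≈ 2.7 units.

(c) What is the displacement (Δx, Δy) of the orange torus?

(1.8, 2.3)

The orange torus started near (1.6, 5.0) and ended near (3.4, 7.3).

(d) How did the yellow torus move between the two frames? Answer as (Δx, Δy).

(-1.2, -2.3)

The yellow torus was at about (10.5, 3.1) and moved to about (9.3, 0.8).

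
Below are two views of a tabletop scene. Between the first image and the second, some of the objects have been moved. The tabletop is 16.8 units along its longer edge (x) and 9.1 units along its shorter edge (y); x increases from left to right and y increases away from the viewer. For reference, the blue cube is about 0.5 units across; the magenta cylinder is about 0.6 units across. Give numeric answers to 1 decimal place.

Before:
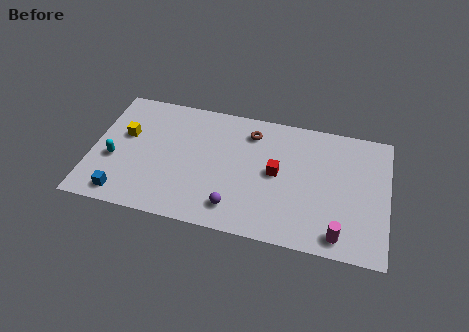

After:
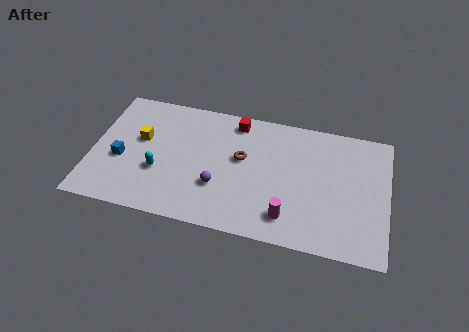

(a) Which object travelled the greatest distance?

the red cube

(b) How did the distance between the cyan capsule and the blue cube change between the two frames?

-0.3

They were about 2.5 units apart before and 2.2 after — 0.3 units closer together.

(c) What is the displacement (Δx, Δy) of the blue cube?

(-0.3, 2.5)

The blue cube started near (2.0, 1.2) and ended near (1.7, 3.7).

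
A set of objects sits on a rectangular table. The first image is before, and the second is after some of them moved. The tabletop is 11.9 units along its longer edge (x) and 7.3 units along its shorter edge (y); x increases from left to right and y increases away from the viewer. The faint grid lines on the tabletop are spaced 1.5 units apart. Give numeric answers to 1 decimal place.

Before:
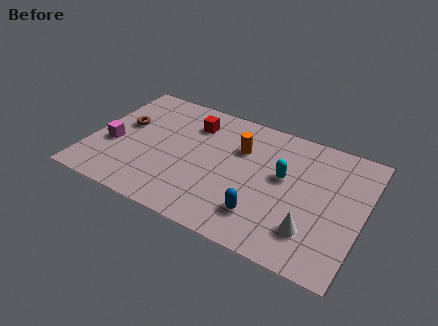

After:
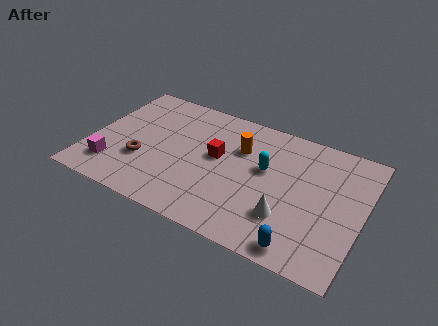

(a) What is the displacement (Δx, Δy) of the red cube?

(1.3, -1.5)

The red cube was at about (4.2, 5.6) and moved to about (5.5, 4.1).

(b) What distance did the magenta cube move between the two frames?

1.3

The magenta cube was near (1.0, 2.9) before and (1.2, 1.6) after, so it travelled √(0.2² + 1.3²) ≈ 1.3 units.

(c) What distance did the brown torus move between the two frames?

2.1

From (1.3, 4.3) to (2.4, 2.5), the brown torus covered √(1.1² + 1.8²) ≈ 2.1 units.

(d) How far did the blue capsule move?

2.0

The blue capsule was near (7.8, 1.7) before and (9.6, 0.8) after, so it travelled √(1.8² + 0.9²) ≈ 2.0 units.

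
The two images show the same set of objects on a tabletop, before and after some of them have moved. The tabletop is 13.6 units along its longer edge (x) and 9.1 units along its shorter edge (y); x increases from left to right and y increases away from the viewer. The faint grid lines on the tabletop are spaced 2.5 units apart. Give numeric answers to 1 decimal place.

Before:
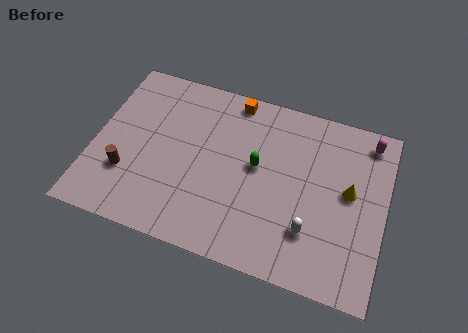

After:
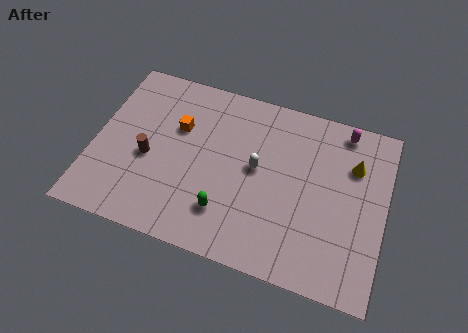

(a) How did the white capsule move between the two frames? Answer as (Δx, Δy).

(-2.7, 2.4)

From the two frames, the white capsule sits at roughly (10.3, 2.5) before and (7.6, 4.9) after.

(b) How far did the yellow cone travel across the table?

1.4

The yellow cone moved from about (11.9, 5.0) to (12.0, 6.4), a distance of √(0.1² + 1.4²) ≈ 1.4.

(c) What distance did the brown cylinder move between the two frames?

1.4

From (1.7, 2.8) to (2.6, 3.9), the brown cylinder covered √(0.9² + 1.1²) ≈ 1.4 units.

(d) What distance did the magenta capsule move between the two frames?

1.2

The magenta capsule moved from about (12.6, 7.9) to (11.4, 8.1), a distance of √(1.2² + 0.2²) ≈ 1.2.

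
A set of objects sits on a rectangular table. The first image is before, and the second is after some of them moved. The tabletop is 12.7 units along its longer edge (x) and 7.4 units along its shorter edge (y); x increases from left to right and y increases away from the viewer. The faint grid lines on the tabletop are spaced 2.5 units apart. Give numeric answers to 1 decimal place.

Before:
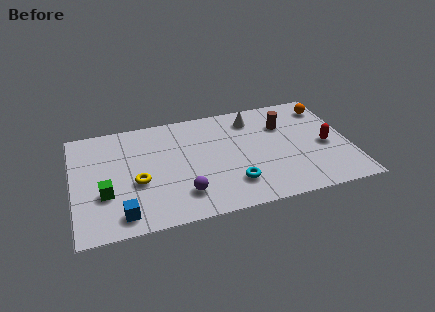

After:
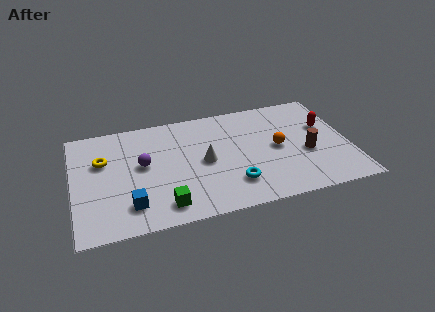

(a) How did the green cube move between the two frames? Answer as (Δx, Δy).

(2.6, -1.4)

From the two frames, the green cube sits at roughly (1.4, 2.6) before and (4.0, 1.2) after.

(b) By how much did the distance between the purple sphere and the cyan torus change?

+2.3

Before: roughly 2.3 units apart; after: 4.6. That's 2.3 units further apart.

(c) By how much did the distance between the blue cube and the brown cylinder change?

-0.4

Before: roughly 8.7 units apart; after: 8.3. That's 0.4 units closer together.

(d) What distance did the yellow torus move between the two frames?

2.3

The yellow torus was near (2.9, 3.0) before and (1.4, 4.8) after, so it travelled √(1.5² + 1.8²) ≈ 2.3 units.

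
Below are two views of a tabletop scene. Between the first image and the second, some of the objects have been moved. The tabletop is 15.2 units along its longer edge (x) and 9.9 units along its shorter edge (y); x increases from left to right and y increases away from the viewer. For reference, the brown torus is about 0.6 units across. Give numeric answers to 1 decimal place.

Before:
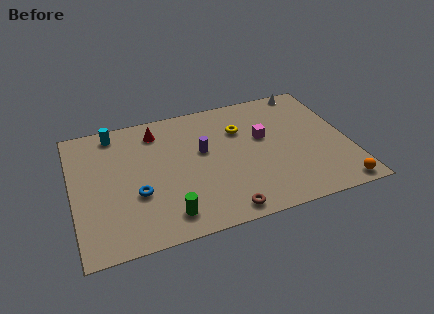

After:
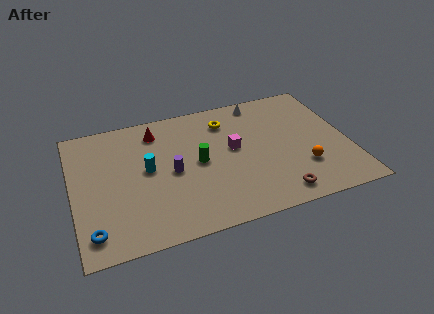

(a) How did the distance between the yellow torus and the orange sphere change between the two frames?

-1.5

Before: roughly 7.7 units apart; after: 6.2. That's 1.5 units closer together.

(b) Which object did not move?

the red cone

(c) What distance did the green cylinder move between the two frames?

3.9

From (4.9, 1.6) to (6.9, 5.0), the green cylinder covered √(2.0² + 3.4²) ≈ 3.9 units.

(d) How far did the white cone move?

2.7

From (13.4, 9.1) to (10.7, 8.8), the white cone covered √(2.7² + 0.3²) ≈ 2.7 units.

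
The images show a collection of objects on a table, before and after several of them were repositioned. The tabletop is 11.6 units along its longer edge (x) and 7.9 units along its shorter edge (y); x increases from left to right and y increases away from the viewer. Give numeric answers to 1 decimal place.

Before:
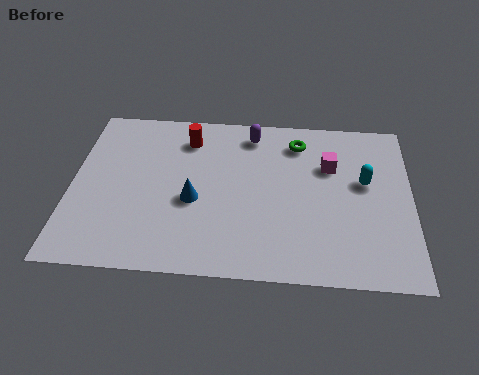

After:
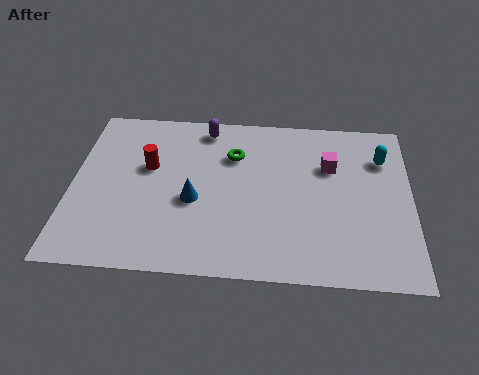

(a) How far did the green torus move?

2.3

The green torus moved from about (7.7, 6.4) to (5.5, 5.6), a distance of √(2.2² + 0.8²) ≈ 2.3.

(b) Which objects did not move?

the blue cone and the magenta cube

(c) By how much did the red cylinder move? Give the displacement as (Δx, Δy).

(-1.3, -1.5)

The red cylinder started near (3.9, 6.3) and ended near (2.6, 4.8).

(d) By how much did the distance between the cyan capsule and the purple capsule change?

+1.8

Before: roughly 4.4 units apart; after: 6.2. That's 1.8 units further apart.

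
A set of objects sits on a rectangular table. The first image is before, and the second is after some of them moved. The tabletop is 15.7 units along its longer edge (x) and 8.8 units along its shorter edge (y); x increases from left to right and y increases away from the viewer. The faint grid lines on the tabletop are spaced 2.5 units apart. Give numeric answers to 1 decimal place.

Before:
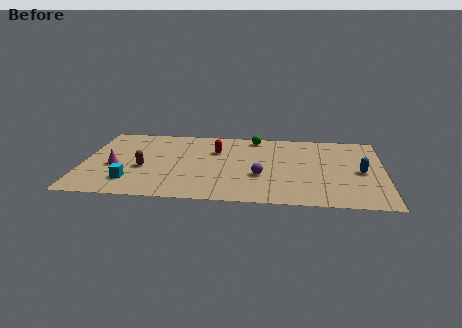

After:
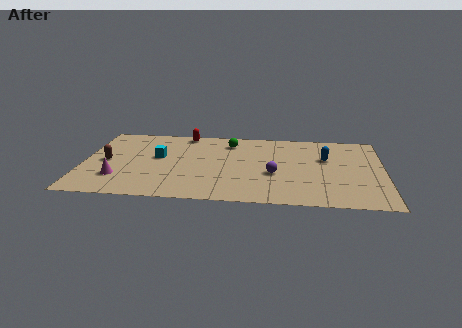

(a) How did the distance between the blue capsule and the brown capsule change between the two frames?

+0.3

They were about 11.3 units apart before and 11.6 after — 0.3 units further apart.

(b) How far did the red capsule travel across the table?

2.6

The red capsule moved from about (6.9, 6.0) to (5.2, 8.0), a distance of √(1.7² + 2.0²) ≈ 2.6.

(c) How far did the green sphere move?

1.5

The green sphere moved from about (8.9, 7.8) to (7.6, 7.1), a distance of √(1.3² + 0.7²) ≈ 1.5.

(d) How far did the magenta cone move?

1.3

The magenta cone was near (1.7, 3.7) before and (1.9, 2.4) after, so it travelled √(0.2² + 1.3²) ≈ 1.3 units.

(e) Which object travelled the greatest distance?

the cyan cube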